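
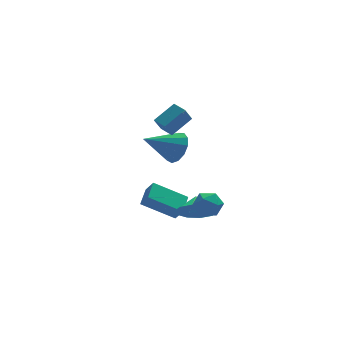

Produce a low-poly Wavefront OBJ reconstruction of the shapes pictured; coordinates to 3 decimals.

v 0.426 -1.834 -3.349
v 0.799 -1.292 -4.193
v 0.634 -1.046 -2.751
v 0.153 -1.164 -4.137
v -0.389 -1.291 -3.78
v -0.62 -1.626 -3.258
v -0.451 -2.04 -2.771
v 0.053 -2.375 -2.504
v 0.7 -2.504 -2.56
v 1.241 -2.376 -2.917
v 1.472 -2.041 -3.439
v 1.303 -1.627 -3.926
v -0.156 -0.049 -4.807
v -1.839 0.456 -3.791
v 0.391 0.979 -4.412
v -1.292 1.485 -3.396
v 0.132 -0.465 -4.124
v -1.551 0.041 -3.108
v 0.679 0.564 -3.729
v -1.004 1.069 -2.713
v 0.182 -3.298 -1.178
v 0.878 -3.138 -1.582
v 0.062 -4.442 -1.838
v 0.758 -4.282 -2.242
v 0.779 -4.454 -1.441
v 0.854 -3.746 -1.032
v 0.086 -3.834 -2.388
v 0.161 -3.126 -1.979
v 0.819 -3.469 -2.33
v 1.247 -3.852 -1.744
v -0.307 -3.728 -1.676
v 0.121 -4.111 -1.09
v -0.764 -0.354 2.043
v 0.375 0.068 2.835
v -1.127 0.394 2.167
v 0.012 0.816 2.958
v -0.312 0.004 1.202
v 0.827 0.426 1.993
v -0.675 0.752 1.325
v 0.464 1.174 2.117
v 0.687 2.853 -1.339
v 1.149 3.09 -0.45
v -1.127 2.647 -0.341
v 0.967 3.591 -0.678
v 0.695 3.859 -1.116
v 0.421 3.806 -1.624
v 0.231 3.452 -2.043
v 0.186 2.907 -2.238
v 0.3 2.345 -2.147
v 0.536 1.944 -1.8
v 0.82 1.832 -1.307
v 1.062 2.044 -0.824
v 1.185 2.513 -0.504
f 2 1 4
f 2 4 3
f 4 1 5
f 4 5 3
f 5 1 6
f 5 6 3
f 6 1 7
f 6 7 3
f 7 1 8
f 7 8 3
f 8 1 9
f 8 9 3
f 9 1 10
f 9 10 3
f 10 1 11
f 10 11 3
f 11 1 12
f 11 12 3
f 12 1 2
f 12 2 3
f 14 16 13
f 17 14 13
f 13 16 15
f 15 17 13
f 14 20 16
f 18 14 17
f 18 20 14
f 16 20 15
f 19 17 15
f 15 20 19
f 19 18 17
f 20 18 19
f 21 32 26
f 21 26 22
f 21 22 28
f 21 28 31
f 21 31 32
f 22 26 30
f 26 32 25
f 32 31 23
f 31 28 27
f 28 22 29
f 24 30 25
f 24 25 23
f 24 23 27
f 24 27 29
f 24 29 30
f 25 30 26
f 23 25 32
f 27 23 31
f 29 27 28
f 30 29 22
f 34 36 33
f 37 34 33
f 33 36 35
f 35 37 33
f 34 40 36
f 38 34 37
f 38 40 34
f 36 40 35
f 39 37 35
f 35 40 39
f 39 38 37
f 40 38 39
f 42 41 44
f 42 44 43
f 44 41 45
f 44 45 43
f 45 41 46
f 45 46 43
f 46 41 47
f 46 47 43
f 47 41 48
f 47 48 43
f 48 41 49
f 48 49 43
f 49 41 50
f 49 50 43
f 50 41 51
f 50 51 43
f 51 41 52
f 51 52 43
f 52 41 53
f 52 53 43
f 53 41 42
f 53 42 43



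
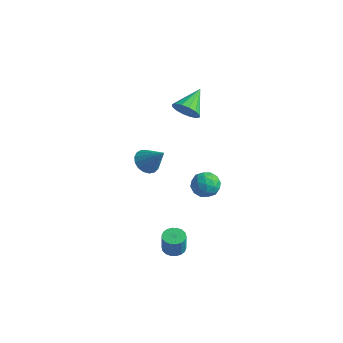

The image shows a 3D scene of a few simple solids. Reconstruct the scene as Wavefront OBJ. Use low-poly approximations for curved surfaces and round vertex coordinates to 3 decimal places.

v 3.489 -1.042 -4.155
v 4.099 -0.939 -4.199
v 4.2 -1.056 -3.069
v 3.591 -1.158 -3.025
v 3.997 -0.685 -4.163
v 4.098 -0.802 -3.034
v 3.794 -0.502 -4.126
v 3.895 -0.619 -2.997
v 3.53 -0.426 -4.095
v 3.631 -0.543 -2.965
v 3.259 -0.472 -4.075
v 3.36 -0.588 -2.946
v 3.033 -0.63 -4.071
v 3.134 -0.747 -2.942
v 2.898 -0.87 -4.084
v 2.999 -0.987 -2.955
v 2.88 -1.144 -4.111
v 2.981 -1.261 -2.981
v 2.982 -1.398 -4.146
v 3.083 -1.515 -3.017
v 3.185 -1.581 -4.183
v 3.286 -1.698 -3.054
v 3.449 -1.657 -4.215
v 3.55 -1.774 -3.085
v 3.72 -1.612 -4.234
v 3.821 -1.728 -3.105
v 3.946 -1.453 -4.238
v 4.047 -1.57 -3.109
v 4.081 -1.213 -4.225
v 4.182 -1.33 -3.096
v 2.103 3.806 -2.269
v 2.794 3.802 -2.747
v 1.666 2.678 -2.893
v 2.357 2.674 -3.371
v 2.414 2.511 -2.548
v 2.685 3.208 -2.162
v 1.775 3.272 -3.478
v 2.046 3.969 -3.092
v 2.592 3.473 -3.494
v 2.987 3.002 -2.92
v 1.473 3.478 -2.72
v 1.868 3.007 -2.146
v 2.487 3.903 -2.453
v 1.973 2.577 -3.187
v 2.007 2.481 -2.703
v 2.413 2.479 -2.984
v 2.422 3.554 -2.11
v 2.829 3.552 -2.391
v 2.606 2.792 -2.274
v 1.631 2.928 -3.249
v 2.038 2.926 -3.53
v 2.047 4.001 -2.656
v 2.453 3.999 -2.937
v 1.854 3.688 -3.366
v 2.775 3.707 -3.174
v 2.518 3.044 -3.54
v 2.176 3.396 -3.603
v 2.335 3.805 -3.376
v 3.007 3.431 -2.836
v 2.75 2.767 -3.203
v 2.783 2.671 -2.719
v 2.942 3.081 -2.492
v 2.888 3.237 -3.275
v 1.71 3.713 -2.437
v 1.453 3.049 -2.804
v 1.518 3.399 -3.148
v 1.677 3.809 -2.921
v 1.942 3.436 -2.1
v 1.685 2.773 -2.466
v 2.125 2.675 -2.264
v 2.284 3.084 -2.037
v 1.572 3.243 -2.365
v 1.641 2.302 3.538
v 2.028 2.66 2.936
v 1.459 3.718 4.262
v 1.629 2.666 2.825
v 1.233 2.574 2.906
v 0.947 2.409 3.155
v 0.846 2.216 3.508
v 0.959 2.046 3.868
v 1.255 1.945 4.14
v 1.654 1.939 4.251
v 2.049 2.031 4.17
v 2.336 2.196 3.921
v 2.436 2.389 3.568
v 2.323 2.559 3.208
v 0.256 0.848 -0.29
v 0.61 1.424 -0.659
v 1.284 0.972 0.89
v 0.355 1.594 -0.454
v 0.077 1.593 -0.212
v -0.16 1.421 0.012
v -0.302 1.118 0.167
v -0.315 0.753 0.217
v -0.198 0.41 0.151
v 0.023 0.167 -0.016
v 0.298 0.081 -0.246
v 0.563 0.17 -0.486
v 0.757 0.414 -0.681
v 0.837 0.758 -0.787
v 0.784 1.123 -0.779
f 2 1 5
f 2 5 3
f 3 5 6
f 3 6 4
f 5 1 7
f 5 7 6
f 6 7 8
f 6 8 4
f 7 1 9
f 7 9 8
f 8 9 10
f 8 10 4
f 9 1 11
f 9 11 10
f 10 11 12
f 10 12 4
f 11 1 13
f 11 13 12
f 12 13 14
f 12 14 4
f 13 1 15
f 13 15 14
f 14 15 16
f 14 16 4
f 15 1 17
f 15 17 16
f 16 17 18
f 16 18 4
f 17 1 19
f 17 19 18
f 18 19 20
f 18 20 4
f 19 1 21
f 19 21 20
f 20 21 22
f 20 22 4
f 21 1 23
f 21 23 22
f 22 23 24
f 22 24 4
f 23 1 25
f 23 25 24
f 24 25 26
f 24 26 4
f 25 1 27
f 25 27 26
f 26 27 28
f 26 28 4
f 27 1 29
f 27 29 28
f 28 29 30
f 28 30 4
f 29 1 2
f 29 2 30
f 30 2 3
f 30 3 4
f 31 68 47
f 68 42 71
f 47 71 36
f 68 71 47
f 31 47 43
f 47 36 48
f 43 48 32
f 47 48 43
f 31 43 52
f 43 32 53
f 52 53 38
f 43 53 52
f 31 52 64
f 52 38 67
f 64 67 41
f 52 67 64
f 31 64 68
f 64 41 72
f 68 72 42
f 64 72 68
f 32 48 59
f 48 36 62
f 59 62 40
f 48 62 59
f 36 71 49
f 71 42 70
f 49 70 35
f 71 70 49
f 42 72 69
f 72 41 65
f 69 65 33
f 72 65 69
f 41 67 66
f 67 38 54
f 66 54 37
f 67 54 66
f 38 53 58
f 53 32 55
f 58 55 39
f 53 55 58
f 34 60 46
f 60 40 61
f 46 61 35
f 60 61 46
f 34 46 44
f 46 35 45
f 44 45 33
f 46 45 44
f 34 44 51
f 44 33 50
f 51 50 37
f 44 50 51
f 34 51 56
f 51 37 57
f 56 57 39
f 51 57 56
f 34 56 60
f 56 39 63
f 60 63 40
f 56 63 60
f 35 61 49
f 61 40 62
f 49 62 36
f 61 62 49
f 33 45 69
f 45 35 70
f 69 70 42
f 45 70 69
f 37 50 66
f 50 33 65
f 66 65 41
f 50 65 66
f 39 57 58
f 57 37 54
f 58 54 38
f 57 54 58
f 40 63 59
f 63 39 55
f 59 55 32
f 63 55 59
f 74 73 76
f 74 76 75
f 76 73 77
f 76 77 75
f 77 73 78
f 77 78 75
f 78 73 79
f 78 79 75
f 79 73 80
f 79 80 75
f 80 73 81
f 80 81 75
f 81 73 82
f 81 82 75
f 82 73 83
f 82 83 75
f 83 73 84
f 83 84 75
f 84 73 85
f 84 85 75
f 85 73 86
f 85 86 75
f 86 73 74
f 86 74 75
f 88 87 90
f 88 90 89
f 90 87 91
f 90 91 89
f 91 87 92
f 91 92 89
f 92 87 93
f 92 93 89
f 93 87 94
f 93 94 89
f 94 87 95
f 94 95 89
f 95 87 96
f 95 96 89
f 96 87 97
f 96 97 89
f 97 87 98
f 97 98 89
f 98 87 99
f 98 99 89
f 99 87 100
f 99 100 89
f 100 87 101
f 100 101 89
f 101 87 88
f 101 88 89



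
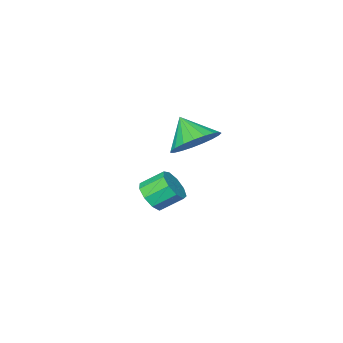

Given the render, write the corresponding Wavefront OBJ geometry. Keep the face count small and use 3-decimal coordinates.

v -0.489 4.199 1.927
v 0.307 4.575 2.282
v -0.471 3.341 2.793
v 0.028 4.771 2.481
v -0.34 4.868 2.585
v -0.735 4.849 2.575
v -1.087 4.717 2.453
v -1.336 4.497 2.239
v -1.438 4.224 1.972
v -1.376 3.948 1.697
v -1.161 3.715 1.462
v -0.83 3.565 1.306
v -0.44 3.525 1.259
v -0.059 3.602 1.326
v 0.249 3.782 1.498
v 0.428 4.034 1.743
v 0.449 4.315 2.021
v -0.972 0.981 -2.387
v -0.433 1.338 -2.095
v -1.108 1.856 -1.48
v -1.648 1.499 -1.773
v -0.6 1.578 -2.482
v -1.276 2.096 -1.867
v -0.942 1.54 -2.825
v -1.618 2.057 -2.21
v -1.298 1.239 -2.963
v -1.973 1.757 -2.348
v -1.501 0.818 -2.832
v -2.177 1.336 -2.217
v -1.457 0.473 -2.493
v -2.133 0.991 -1.878
v -1.186 0.366 -2.104
v -1.862 0.884 -1.49
v -0.815 0.546 -1.848
v -1.491 1.064 -1.234
v -0.517 0.93 -1.844
v -1.193 1.448 -1.23
f 2 1 4
f 2 4 3
f 4 1 5
f 4 5 3
f 5 1 6
f 5 6 3
f 6 1 7
f 6 7 3
f 7 1 8
f 7 8 3
f 8 1 9
f 8 9 3
f 9 1 10
f 9 10 3
f 10 1 11
f 10 11 3
f 11 1 12
f 11 12 3
f 12 1 13
f 12 13 3
f 13 1 14
f 13 14 3
f 14 1 15
f 14 15 3
f 15 1 16
f 15 16 3
f 16 1 17
f 16 17 3
f 17 1 2
f 17 2 3
f 19 18 22
f 19 22 20
f 20 22 23
f 20 23 21
f 22 18 24
f 22 24 23
f 23 24 25
f 23 25 21
f 24 18 26
f 24 26 25
f 25 26 27
f 25 27 21
f 26 18 28
f 26 28 27
f 27 28 29
f 27 29 21
f 28 18 30
f 28 30 29
f 29 30 31
f 29 31 21
f 30 18 32
f 30 32 31
f 31 32 33
f 31 33 21
f 32 18 34
f 32 34 33
f 33 34 35
f 33 35 21
f 34 18 36
f 34 36 35
f 35 36 37
f 35 37 21
f 36 18 19
f 36 19 37
f 37 19 20
f 37 20 21



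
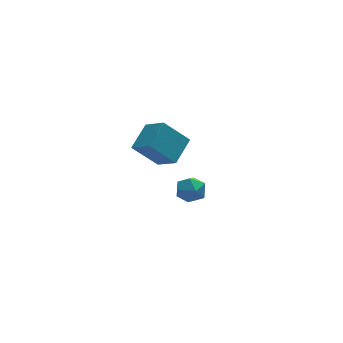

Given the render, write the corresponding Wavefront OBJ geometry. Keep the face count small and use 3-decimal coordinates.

v 2.51 3.63 -1.878
v 3.101 2.52 -1.042
v 3.513 4.692 -1.176
v 4.104 3.581 -0.341
v 3.736 3.319 -3.159
v 4.327 2.208 -2.324
v 4.739 4.38 -2.458
v 5.33 3.27 -1.622
v 3.204 -1.97 -0.187
v 3.987 -1.889 -0.144
v 3.353 -3.111 -0.736
v 4.136 -3.03 -0.693
v 3.713 -3.13 -0.035
v 3.621 -2.424 0.305
v 3.719 -2.576 -1.185
v 3.627 -1.87 -0.845
v 4.306 -2.263 -0.76
v 4.302 -2.606 -0.05
v 3.038 -2.394 -0.83
v 3.034 -2.737 -0.12
f 2 4 1
f 5 2 1
f 1 4 3
f 3 5 1
f 2 8 4
f 6 2 5
f 6 8 2
f 4 8 3
f 7 5 3
f 3 8 7
f 7 6 5
f 8 6 7
f 9 20 14
f 9 14 10
f 9 10 16
f 9 16 19
f 9 19 20
f 10 14 18
f 14 20 13
f 20 19 11
f 19 16 15
f 16 10 17
f 12 18 13
f 12 13 11
f 12 11 15
f 12 15 17
f 12 17 18
f 13 18 14
f 11 13 20
f 15 11 19
f 17 15 16
f 18 17 10



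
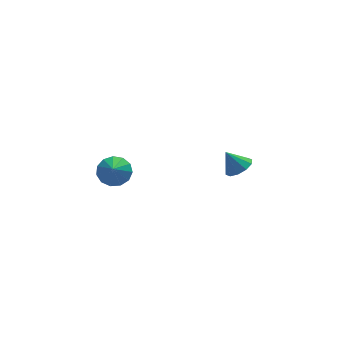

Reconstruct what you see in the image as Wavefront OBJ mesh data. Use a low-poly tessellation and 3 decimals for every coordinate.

v 3.614 1.529 1.287
v 4.345 1.597 1.694
v 2.986 1.891 2.353
v 4.24 2.056 1.477
v 3.896 2.314 1.186
v 3.444 2.272 0.934
v 3.057 1.947 0.817
v 2.883 1.462 0.879
v 2.988 1.002 1.096
v 3.333 0.744 1.387
v 3.784 0.786 1.639
v 4.171 1.111 1.756
v -3.341 0.221 3.505
v -2.733 -0.374 3.154
v -3.579 -0.501 4.315
v -2.472 -0.081 3.492
v -2.486 0.308 3.835
v -2.772 0.669 4.073
v -3.238 0.888 4.131
v -3.737 0.895 3.99
v -4.11 0.688 3.695
v -4.239 0.333 3.341
v -4.083 -0.058 3.038
v -3.691 -0.36 2.884
v -3.188 -0.478 2.927
f 2 1 4
f 2 4 3
f 4 1 5
f 4 5 3
f 5 1 6
f 5 6 3
f 6 1 7
f 6 7 3
f 7 1 8
f 7 8 3
f 8 1 9
f 8 9 3
f 9 1 10
f 9 10 3
f 10 1 11
f 10 11 3
f 11 1 12
f 11 12 3
f 12 1 2
f 12 2 3
f 14 13 16
f 14 16 15
f 16 13 17
f 16 17 15
f 17 13 18
f 17 18 15
f 18 13 19
f 18 19 15
f 19 13 20
f 19 20 15
f 20 13 21
f 20 21 15
f 21 13 22
f 21 22 15
f 22 13 23
f 22 23 15
f 23 13 24
f 23 24 15
f 24 13 25
f 24 25 15
f 25 13 14
f 25 14 15



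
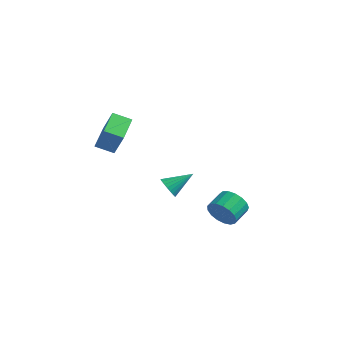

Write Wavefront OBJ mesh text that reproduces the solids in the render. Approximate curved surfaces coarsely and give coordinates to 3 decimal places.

v 2.44 1.403 -3.891
v 2.957 1.597 -4.808
v 3.096 2.932 -4.446
v 2.58 2.737 -3.529
v 2.465 1.68 -4.924
v 2.604 3.015 -4.562
v 1.967 1.699 -4.804
v 2.107 3.034 -4.442
v 1.578 1.651 -4.474
v 1.718 2.986 -4.113
v 1.387 1.545 -4.011
v 1.526 2.88 -3.65
v 1.436 1.407 -3.521
v 1.576 2.742 -3.159
v 1.716 1.268 -3.115
v 1.856 2.603 -2.753
v 2.162 1.16 -2.887
v 2.301 2.495 -2.525
v 2.671 1.107 -2.889
v 2.811 2.442 -2.527
v 3.128 1.122 -3.12
v 3.267 2.457 -2.759
v 3.427 1.201 -3.528
v 3.566 2.536 -3.167
v 3.5 1.327 -4.02
v 3.639 2.662 -3.658
v 3.33 1.469 -4.481
v 3.47 2.804 -4.12
v -3.697 -3.151 2.896
v -2.884 -3.379 4.643
v -4.164 -1.417 3.339
v -3.35 -1.644 5.086
v -2.59 -2.736 2.434
v -1.776 -2.963 4.181
v -3.056 -1.001 2.877
v -2.243 -1.229 4.624
v -2.36 3.137 -4.331
v -1.862 2.54 -4.069
v -1.28 4.443 -3.409
v -1.723 2.62 -4.346
v -1.682 2.779 -4.62
v -1.743 2.992 -4.851
v -1.898 3.228 -5.002
v -2.124 3.449 -5.051
v -2.386 3.623 -4.99
v -2.644 3.722 -4.829
v -2.859 3.733 -4.592
v -2.997 3.653 -4.316
v -3.039 3.494 -4.041
v -2.978 3.281 -3.811
v -2.822 3.045 -3.659
v -2.597 2.824 -3.61
v -2.335 2.65 -3.671
v -2.077 2.551 -3.832
f 2 1 5
f 2 5 3
f 3 5 6
f 3 6 4
f 5 1 7
f 5 7 6
f 6 7 8
f 6 8 4
f 7 1 9
f 7 9 8
f 8 9 10
f 8 10 4
f 9 1 11
f 9 11 10
f 10 11 12
f 10 12 4
f 11 1 13
f 11 13 12
f 12 13 14
f 12 14 4
f 13 1 15
f 13 15 14
f 14 15 16
f 14 16 4
f 15 1 17
f 15 17 16
f 16 17 18
f 16 18 4
f 17 1 19
f 17 19 18
f 18 19 20
f 18 20 4
f 19 1 21
f 19 21 20
f 20 21 22
f 20 22 4
f 21 1 23
f 21 23 22
f 22 23 24
f 22 24 4
f 23 1 25
f 23 25 24
f 24 25 26
f 24 26 4
f 25 1 27
f 25 27 26
f 26 27 28
f 26 28 4
f 27 1 2
f 27 2 28
f 28 2 3
f 28 3 4
f 30 32 29
f 33 30 29
f 29 32 31
f 31 33 29
f 30 36 32
f 34 30 33
f 34 36 30
f 32 36 31
f 35 33 31
f 31 36 35
f 35 34 33
f 36 34 35
f 38 37 40
f 38 40 39
f 40 37 41
f 40 41 39
f 41 37 42
f 41 42 39
f 42 37 43
f 42 43 39
f 43 37 44
f 43 44 39
f 44 37 45
f 44 45 39
f 45 37 46
f 45 46 39
f 46 37 47
f 46 47 39
f 47 37 48
f 47 48 39
f 48 37 49
f 48 49 39
f 49 37 50
f 49 50 39
f 50 37 51
f 50 51 39
f 51 37 52
f 51 52 39
f 52 37 53
f 52 53 39
f 53 37 54
f 53 54 39
f 54 37 38
f 54 38 39



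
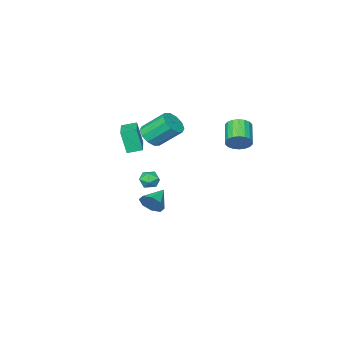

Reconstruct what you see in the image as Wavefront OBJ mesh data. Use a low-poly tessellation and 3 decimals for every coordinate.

v -0.185 -1.309 -3.463
v 0.218 -1.58 -2.828
v -1.375 -1.751 -2.897
v 0.035 -1 -2.759
v -0.277 -0.6 -3.102
v -0.535 -0.616 -3.657
v -0.588 -1.037 -4.099
v -0.405 -1.618 -4.167
v -0.093 -2.017 -3.824
v 0.165 -2.001 -3.269
v 2.519 2.88 1.026
v 3.122 2.838 0.847
v 2.358 1.922 0.713
v 2.961 1.88 0.534
v 2.816 1.911 1.147
v 2.915 2.503 1.34
v 2.565 2.257 0.22
v 2.664 2.849 0.413
v 3.151 2.452 0.349
v 3.306 2.238 0.922
v 2.174 2.522 0.638
v 2.329 2.308 1.211
v 0.959 -1.951 1.208
v 1.075 -2.346 2.588
v 0.255 -1.462 1.407
v 0.372 -1.856 2.787
v 2.208 -0.304 1.573
v 2.325 -0.698 2.953
v 1.505 0.186 1.772
v 1.621 -0.209 3.152
v -2.14 3.747 2.571
v -1.675 3.786 3.145
v -2.456 2.813 3.844
v -2.92 2.773 3.269
v -1.899 4.017 3.216
v -2.68 3.044 3.915
v -2.171 4.194 3.159
v -2.952 3.221 3.858
v -2.436 4.283 2.986
v -3.217 3.309 3.684
v -2.643 4.265 2.73
v -3.424 3.292 3.429
v -2.75 4.145 2.443
v -3.531 3.171 3.141
v -2.736 3.946 2.181
v -3.517 2.972 2.879
v -2.604 3.707 1.996
v -3.385 2.734 2.695
v -2.38 3.476 1.925
v -3.161 2.503 2.624
v -2.108 3.299 1.982
v -2.889 2.326 2.681
v -1.843 3.211 2.156
v -2.624 2.237 2.854
v -1.636 3.228 2.411
v -2.417 2.255 3.11
v -1.529 3.349 2.699
v -2.31 2.375 3.397
v -1.543 3.548 2.961
v -2.324 2.574 3.659
v 1.529 0.877 3.073
v 2.119 1.397 2.999
v 1.361 2.422 4.153
v 0.771 1.903 4.227
v 1.775 1.512 2.671
v 1.018 2.537 3.826
v 1.338 1.384 2.497
v 0.58 2.409 3.652
v 0.973 1.062 2.543
v 0.215 2.088 3.698
v 0.82 0.67 2.791
v 0.062 1.696 3.946
v 0.939 0.358 3.147
v 0.181 1.383 4.301
v 1.282 0.243 3.474
v 0.525 1.268 4.629
v 1.72 0.371 3.648
v 0.962 1.396 4.803
v 2.085 0.692 3.602
v 1.327 1.718 4.757
v 2.238 1.084 3.354
v 1.48 2.11 4.509
f 2 1 4
f 2 4 3
f 4 1 5
f 4 5 3
f 5 1 6
f 5 6 3
f 6 1 7
f 6 7 3
f 7 1 8
f 7 8 3
f 8 1 9
f 8 9 3
f 9 1 10
f 9 10 3
f 10 1 2
f 10 2 3
f 11 22 16
f 11 16 12
f 11 12 18
f 11 18 21
f 11 21 22
f 12 16 20
f 16 22 15
f 22 21 13
f 21 18 17
f 18 12 19
f 14 20 15
f 14 15 13
f 14 13 17
f 14 17 19
f 14 19 20
f 15 20 16
f 13 15 22
f 17 13 21
f 19 17 18
f 20 19 12
f 24 26 23
f 27 24 23
f 23 26 25
f 25 27 23
f 24 30 26
f 28 24 27
f 28 30 24
f 26 30 25
f 29 27 25
f 25 30 29
f 29 28 27
f 30 28 29
f 32 31 35
f 32 35 33
f 33 35 36
f 33 36 34
f 35 31 37
f 35 37 36
f 36 37 38
f 36 38 34
f 37 31 39
f 37 39 38
f 38 39 40
f 38 40 34
f 39 31 41
f 39 41 40
f 40 41 42
f 40 42 34
f 41 31 43
f 41 43 42
f 42 43 44
f 42 44 34
f 43 31 45
f 43 45 44
f 44 45 46
f 44 46 34
f 45 31 47
f 45 47 46
f 46 47 48
f 46 48 34
f 47 31 49
f 47 49 48
f 48 49 50
f 48 50 34
f 49 31 51
f 49 51 50
f 50 51 52
f 50 52 34
f 51 31 53
f 51 53 52
f 52 53 54
f 52 54 34
f 53 31 55
f 53 55 54
f 54 55 56
f 54 56 34
f 55 31 57
f 55 57 56
f 56 57 58
f 56 58 34
f 57 31 59
f 57 59 58
f 58 59 60
f 58 60 34
f 59 31 32
f 59 32 60
f 60 32 33
f 60 33 34
f 62 61 65
f 62 65 63
f 63 65 66
f 63 66 64
f 65 61 67
f 65 67 66
f 66 67 68
f 66 68 64
f 67 61 69
f 67 69 68
f 68 69 70
f 68 70 64
f 69 61 71
f 69 71 70
f 70 71 72
f 70 72 64
f 71 61 73
f 71 73 72
f 72 73 74
f 72 74 64
f 73 61 75
f 73 75 74
f 74 75 76
f 74 76 64
f 75 61 77
f 75 77 76
f 76 77 78
f 76 78 64
f 77 61 79
f 77 79 78
f 78 79 80
f 78 80 64
f 79 61 81
f 79 81 80
f 80 81 82
f 80 82 64
f 81 61 62
f 81 62 82
f 82 62 63
f 82 63 64



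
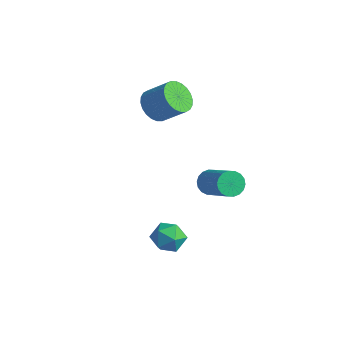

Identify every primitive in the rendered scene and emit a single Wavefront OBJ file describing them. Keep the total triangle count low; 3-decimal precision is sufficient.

v -0.144 -1.35 -2.414
v 0.222 -0.941 -2.044
v 0.518 -2.159 -2.176
v 0.884 -1.75 -1.806
v 0.275 -1.919 -1.609
v -0.134 -1.42 -1.756
v 0.874 -1.68 -2.464
v 0.465 -1.181 -2.611
v 0.851 -1.145 -2.075
v 0.481 -1.293 -1.546
v 0.259 -1.807 -2.674
v -0.111 -1.955 -2.145
v -3.242 1.278 1.007
v -2.815 1.417 0.483
v -2.011 1.76 1.23
v -2.438 1.622 1.753
v -2.942 1.653 0.511
v -2.138 1.996 1.258
v -3.114 1.832 0.615
v -2.31 2.175 1.361
v -3.306 1.926 0.778
v -2.502 2.27 1.525
v -3.489 1.922 0.976
v -2.684 2.265 1.723
v -3.633 1.82 1.179
v -2.829 2.163 1.926
v -3.718 1.635 1.355
v -2.914 1.979 2.102
v -3.731 1.397 1.479
v -2.927 1.74 2.226
v -3.669 1.14 1.53
v -2.865 1.483 2.277
v -3.542 0.904 1.502
v -2.738 1.247 2.249
v -3.37 0.725 1.399
v -2.566 1.068 2.145
v -3.178 0.63 1.235
v -2.374 0.974 1.982
v -2.996 0.635 1.037
v -2.191 0.978 1.784
v -2.851 0.737 0.834
v -2.047 1.08 1.581
v -2.766 0.921 0.658
v -1.962 1.265 1.405
v -2.753 1.16 0.534
v -1.949 1.503 1.281
v 0.315 0.45 -0.478
v 0.617 0.532 -0.88
v 1.868 0.211 -0.004
v 1.565 0.13 0.398
v 0.603 0.737 -0.785
v 1.854 0.417 0.091
v 0.532 0.886 -0.629
v 1.783 0.565 0.247
v 0.418 0.948 -0.443
v 1.669 0.628 0.433
v 0.283 0.912 -0.264
v 1.534 0.592 0.612
v 0.155 0.784 -0.127
v 1.405 0.464 0.748
v 0.058 0.591 -0.06
v 1.309 0.27 0.816
v 0.012 0.369 -0.076
v 1.263 0.048 0.8
v 0.026 0.163 -0.171
v 1.277 -0.157 0.705
v 0.097 0.015 -0.327
v 1.348 -0.306 0.549
v 0.211 -0.048 -0.513
v 1.462 -0.368 0.363
v 0.346 -0.012 -0.692
v 1.597 -0.332 0.184
v 0.475 0.116 -0.828
v 1.725 -0.204 0.047
v 0.571 0.31 -0.896
v 1.822 -0.011 -0.02
f 1 12 6
f 1 6 2
f 1 2 8
f 1 8 11
f 1 11 12
f 2 6 10
f 6 12 5
f 12 11 3
f 11 8 7
f 8 2 9
f 4 10 5
f 4 5 3
f 4 3 7
f 4 7 9
f 4 9 10
f 5 10 6
f 3 5 12
f 7 3 11
f 9 7 8
f 10 9 2
f 14 13 17
f 14 17 15
f 15 17 18
f 15 18 16
f 17 13 19
f 17 19 18
f 18 19 20
f 18 20 16
f 19 13 21
f 19 21 20
f 20 21 22
f 20 22 16
f 21 13 23
f 21 23 22
f 22 23 24
f 22 24 16
f 23 13 25
f 23 25 24
f 24 25 26
f 24 26 16
f 25 13 27
f 25 27 26
f 26 27 28
f 26 28 16
f 27 13 29
f 27 29 28
f 28 29 30
f 28 30 16
f 29 13 31
f 29 31 30
f 30 31 32
f 30 32 16
f 31 13 33
f 31 33 32
f 32 33 34
f 32 34 16
f 33 13 35
f 33 35 34
f 34 35 36
f 34 36 16
f 35 13 37
f 35 37 36
f 36 37 38
f 36 38 16
f 37 13 39
f 37 39 38
f 38 39 40
f 38 40 16
f 39 13 41
f 39 41 40
f 40 41 42
f 40 42 16
f 41 13 43
f 41 43 42
f 42 43 44
f 42 44 16
f 43 13 45
f 43 45 44
f 44 45 46
f 44 46 16
f 45 13 14
f 45 14 46
f 46 14 15
f 46 15 16
f 48 47 51
f 48 51 49
f 49 51 52
f 49 52 50
f 51 47 53
f 51 53 52
f 52 53 54
f 52 54 50
f 53 47 55
f 53 55 54
f 54 55 56
f 54 56 50
f 55 47 57
f 55 57 56
f 56 57 58
f 56 58 50
f 57 47 59
f 57 59 58
f 58 59 60
f 58 60 50
f 59 47 61
f 59 61 60
f 60 61 62
f 60 62 50
f 61 47 63
f 61 63 62
f 62 63 64
f 62 64 50
f 63 47 65
f 63 65 64
f 64 65 66
f 64 66 50
f 65 47 67
f 65 67 66
f 66 67 68
f 66 68 50
f 67 47 69
f 67 69 68
f 68 69 70
f 68 70 50
f 69 47 71
f 69 71 70
f 70 71 72
f 70 72 50
f 71 47 73
f 71 73 72
f 72 73 74
f 72 74 50
f 73 47 75
f 73 75 74
f 74 75 76
f 74 76 50
f 75 47 48
f 75 48 76
f 76 48 49
f 76 49 50



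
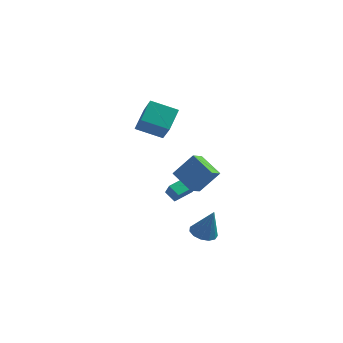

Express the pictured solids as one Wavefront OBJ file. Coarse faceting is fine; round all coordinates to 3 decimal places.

v 1.772 -3.371 -2.993
v 2.466 -3.718 -3.228
v 2.348 -3.389 -1.267
v 2.535 -3.267 -3.246
v 2.362 -2.849 -3.184
v 2.002 -2.597 -3.062
v 1.569 -2.591 -2.917
v 1.2 -2.832 -2.797
v 1.014 -3.244 -2.739
v 1.068 -3.697 -2.762
v 1.346 -4.046 -2.858
v 1.759 -4.181 -2.997
v 2.176 -4.059 -3.135
v 0.178 -3.887 1.89
v 1.207 -3.488 3.156
v 0.513 -3.09 1.366
v 1.542 -2.691 2.633
v 1.318 -4.789 1.247
v 2.347 -4.39 2.514
v 1.653 -3.992 0.724
v 2.682 -3.593 1.99
v -0.368 -0.222 -2.854
v -0.973 0.186 -2.436
v 0.475 0.827 -2.656
v -0.129 1.234 -2.239
v -0.071 -0.614 -2.041
v -0.675 -0.207 -1.624
v 0.773 0.434 -1.844
v 0.168 0.842 -1.426
v -2.698 2.071 2.17
v -2.399 3.376 3.029
v -3.274 3.145 0.739
v -2.975 4.45 1.597
v -1.065 2.11 1.543
v -0.766 3.415 2.401
v -1.641 3.184 0.111
v -1.342 4.489 0.97
f 2 1 4
f 2 4 3
f 4 1 5
f 4 5 3
f 5 1 6
f 5 6 3
f 6 1 7
f 6 7 3
f 7 1 8
f 7 8 3
f 8 1 9
f 8 9 3
f 9 1 10
f 9 10 3
f 10 1 11
f 10 11 3
f 11 1 12
f 11 12 3
f 12 1 13
f 12 13 3
f 13 1 2
f 13 2 3
f 15 17 14
f 18 15 14
f 14 17 16
f 16 18 14
f 15 21 17
f 19 15 18
f 19 21 15
f 17 21 16
f 20 18 16
f 16 21 20
f 20 19 18
f 21 19 20
f 23 25 22
f 26 23 22
f 22 25 24
f 24 26 22
f 23 29 25
f 27 23 26
f 27 29 23
f 25 29 24
f 28 26 24
f 24 29 28
f 28 27 26
f 29 27 28
f 31 33 30
f 34 31 30
f 30 33 32
f 32 34 30
f 31 37 33
f 35 31 34
f 35 37 31
f 33 37 32
f 36 34 32
f 32 37 36
f 36 35 34
f 37 35 36



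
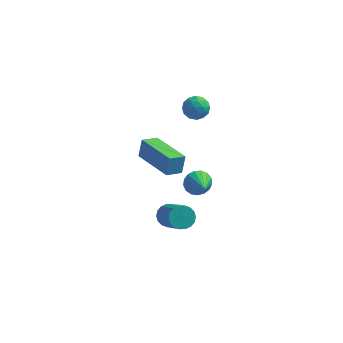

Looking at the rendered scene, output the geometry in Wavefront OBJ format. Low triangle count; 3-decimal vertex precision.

v 0.653 -0.522 -1.474
v 0.748 -0.219 -0.621
v 1.22 -0.013 -1.718
v 1.315 0.29 -0.865
v 2.125 -1.99 -1.115
v 2.22 -1.687 -0.262
v 2.692 -1.481 -1.359
v 2.787 -1.178 -0.506
v 3.654 -3.262 -0.104
v 3.982 -2.885 0.246
v 4.106 -4.218 0.504
v 3.729 -2.912 0.39
v 3.46 -3.02 0.421
v 3.235 -3.183 0.331
v 3.106 -3.364 0.142
v 3.102 -3.522 -0.103
v 3.226 -3.62 -0.349
v 3.447 -3.636 -0.539
v 3.716 -3.567 -0.629
v 3.971 -3.427 -0.599
v 4.153 -3.25 -0.456
v 4.221 -3.075 -0.232
v 4.159 -2.944 0.021
v 2.905 2.07 0.212
v 3.278 1.747 0.622
v 2.302 1.233 0.098
v 2.675 0.91 0.508
v 2.308 1.391 0.72
v 2.68 1.908 0.79
v 2.9 1.072 -0.07
v 3.272 1.589 0
v 3.274 1.129 0.447
v 2.908 1.327 0.936
v 2.672 1.653 -0.216
v 2.306 1.851 0.273
v 3.144 1.982 0.427
v 2.436 0.998 0.293
v 2.22 1.281 0.418
v 2.439 1.091 0.659
v 2.793 2.077 0.526
v 3.012 1.887 0.767
v 2.442 1.678 0.825
v 2.568 1.093 -0.047
v 2.787 0.903 0.194
v 3.141 1.889 0.061
v 3.36 1.699 0.302
v 3.138 1.302 -0.105
v 3.361 1.429 0.565
v 3.007 0.937 0.498
v 3.139 1.032 0.158
v 3.358 1.336 0.2
v 3.146 1.545 0.852
v 2.792 1.053 0.785
v 2.576 1.336 0.91
v 2.795 1.64 0.951
v 3.144 1.182 0.75
v 2.788 1.927 -0.065
v 2.434 1.435 -0.132
v 2.785 1.34 -0.231
v 3.004 1.644 -0.19
v 2.573 2.043 0.222
v 2.219 1.551 0.155
v 2.222 1.644 0.52
v 2.441 1.948 0.562
v 2.436 1.798 -0.03
v 2.482 -3.254 -2.593
v 2.685 -3.579 -3.014
v 3.44 -4.852 -1.669
v 3.238 -4.526 -1.247
v 2.876 -3.419 -2.97
v 3.631 -4.692 -1.625
v 2.99 -3.226 -2.851
v 3.745 -4.499 -1.506
v 3.003 -3.038 -2.681
v 3.758 -4.311 -1.336
v 2.913 -2.893 -2.493
v 3.668 -4.166 -1.148
v 2.737 -2.82 -2.325
v 3.493 -4.092 -0.98
v 2.512 -2.832 -2.21
v 3.267 -4.105 -0.865
v 2.28 -2.928 -2.171
v 3.035 -4.201 -0.826
v 2.089 -3.088 -2.215
v 2.844 -4.361 -0.87
v 1.975 -3.281 -2.334
v 2.73 -4.554 -0.989
v 1.962 -3.469 -2.504
v 2.717 -4.742 -1.159
v 2.052 -3.614 -2.692
v 2.807 -4.887 -1.347
v 2.227 -3.688 -2.86
v 2.983 -4.96 -1.515
v 2.453 -3.675 -2.975
v 3.208 -4.948 -1.63
f 2 4 1
f 5 2 1
f 1 4 3
f 3 5 1
f 2 8 4
f 6 2 5
f 6 8 2
f 4 8 3
f 7 5 3
f 3 8 7
f 7 6 5
f 8 6 7
f 10 9 12
f 10 12 11
f 12 9 13
f 12 13 11
f 13 9 14
f 13 14 11
f 14 9 15
f 14 15 11
f 15 9 16
f 15 16 11
f 16 9 17
f 16 17 11
f 17 9 18
f 17 18 11
f 18 9 19
f 18 19 11
f 19 9 20
f 19 20 11
f 20 9 21
f 20 21 11
f 21 9 22
f 21 22 11
f 22 9 23
f 22 23 11
f 23 9 10
f 23 10 11
f 24 61 40
f 61 35 64
f 40 64 29
f 61 64 40
f 24 40 36
f 40 29 41
f 36 41 25
f 40 41 36
f 24 36 45
f 36 25 46
f 45 46 31
f 36 46 45
f 24 45 57
f 45 31 60
f 57 60 34
f 45 60 57
f 24 57 61
f 57 34 65
f 61 65 35
f 57 65 61
f 25 41 52
f 41 29 55
f 52 55 33
f 41 55 52
f 29 64 42
f 64 35 63
f 42 63 28
f 64 63 42
f 35 65 62
f 65 34 58
f 62 58 26
f 65 58 62
f 34 60 59
f 60 31 47
f 59 47 30
f 60 47 59
f 31 46 51
f 46 25 48
f 51 48 32
f 46 48 51
f 27 53 39
f 53 33 54
f 39 54 28
f 53 54 39
f 27 39 37
f 39 28 38
f 37 38 26
f 39 38 37
f 27 37 44
f 37 26 43
f 44 43 30
f 37 43 44
f 27 44 49
f 44 30 50
f 49 50 32
f 44 50 49
f 27 49 53
f 49 32 56
f 53 56 33
f 49 56 53
f 28 54 42
f 54 33 55
f 42 55 29
f 54 55 42
f 26 38 62
f 38 28 63
f 62 63 35
f 38 63 62
f 30 43 59
f 43 26 58
f 59 58 34
f 43 58 59
f 32 50 51
f 50 30 47
f 51 47 31
f 50 47 51
f 33 56 52
f 56 32 48
f 52 48 25
f 56 48 52
f 67 66 70
f 67 70 68
f 68 70 71
f 68 71 69
f 70 66 72
f 70 72 71
f 71 72 73
f 71 73 69
f 72 66 74
f 72 74 73
f 73 74 75
f 73 75 69
f 74 66 76
f 74 76 75
f 75 76 77
f 75 77 69
f 76 66 78
f 76 78 77
f 77 78 79
f 77 79 69
f 78 66 80
f 78 80 79
f 79 80 81
f 79 81 69
f 80 66 82
f 80 82 81
f 81 82 83
f 81 83 69
f 82 66 84
f 82 84 83
f 83 84 85
f 83 85 69
f 84 66 86
f 84 86 85
f 85 86 87
f 85 87 69
f 86 66 88
f 86 88 87
f 87 88 89
f 87 89 69
f 88 66 90
f 88 90 89
f 89 90 91
f 89 91 69
f 90 66 92
f 90 92 91
f 91 92 93
f 91 93 69
f 92 66 94
f 92 94 93
f 93 94 95
f 93 95 69
f 94 66 67
f 94 67 95
f 95 67 68
f 95 68 69



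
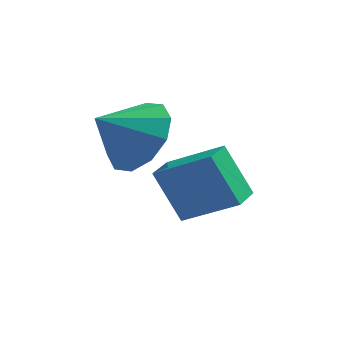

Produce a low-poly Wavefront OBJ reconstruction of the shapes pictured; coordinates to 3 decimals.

v -1.692 0.646 2.14
v -0.917 0.515 2.91
v -2.648 0.154 3.02
v -1.176 1.14 2.977
v -1.633 1.576 2.724
v -2.112 1.657 2.249
v -2.43 1.352 1.731
v -2.466 0.777 1.37
v -2.207 0.152 1.303
v -1.75 -0.284 1.556
v -1.272 -0.365 2.031
v -0.953 -0.059 2.549
v -1.439 1.145 0.532
v -0.018 0.86 1.421
v -1.183 1.975 0.39
v 0.238 1.69 1.279
v -0.698 0.69 -0.799
v 0.723 0.405 0.09
v -0.442 1.52 -0.941
v 0.979 1.235 -0.052
f 2 1 4
f 2 4 3
f 4 1 5
f 4 5 3
f 5 1 6
f 5 6 3
f 6 1 7
f 6 7 3
f 7 1 8
f 7 8 3
f 8 1 9
f 8 9 3
f 9 1 10
f 9 10 3
f 10 1 11
f 10 11 3
f 11 1 12
f 11 12 3
f 12 1 2
f 12 2 3
f 14 16 13
f 17 14 13
f 13 16 15
f 15 17 13
f 14 20 16
f 18 14 17
f 18 20 14
f 16 20 15
f 19 17 15
f 15 20 19
f 19 18 17
f 20 18 19



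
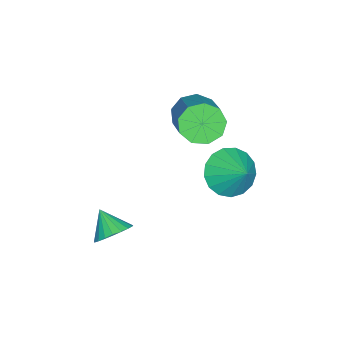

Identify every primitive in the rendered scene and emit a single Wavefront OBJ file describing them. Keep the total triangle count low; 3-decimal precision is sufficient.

v -0.276 -2.774 -3.611
v -0.001 -2.382 -3.061
v -0.724 -3.446 -2.909
v -0.27 -2.248 -3.105
v -0.54 -2.206 -3.237
v -0.765 -2.262 -3.434
v -0.905 -2.407 -3.661
v -0.936 -2.615 -3.88
v -0.853 -2.851 -4.052
v -0.671 -3.073 -4.148
v -0.42 -3.244 -4.151
v -0.144 -3.334 -4.061
v 0.109 -3.327 -3.894
v 0.295 -3.224 -3.677
v 0.383 -3.044 -3.449
v 0.356 -2.817 -3.249
v 0.22 -2.583 -3.112
v -4.218 -0.012 -2.956
v -3.523 -0.723 -2.78
v -3.582 0.812 -2.144
v -3.348 -0.482 -3.161
v -3.373 -0.134 -3.495
v -3.592 0.242 -3.706
v -3.954 0.56 -3.745
v -4.377 0.747 -3.603
v -4.763 0.76 -3.312
v -5.025 0.596 -2.94
v -5.102 0.293 -2.572
v -4.976 -0.08 -2.291
v -4.677 -0.438 -2.163
v -4.273 -0.698 -2.216
v -3.856 -0.801 -2.439
v -4.379 -1.382 -0.279
v -3.88 -1.998 -0.525
v -2.401 -1.213 0.513
v -2.901 -0.598 0.759
v -3.851 -1.566 -0.893
v -2.372 -0.781 0.146
v -4.07 -1.048 -0.973
v -2.591 -0.263 0.066
v -4.433 -0.687 -0.729
v -2.954 0.098 0.31
v -4.771 -0.651 -0.274
v -3.293 0.134 0.764
v -4.926 -0.957 0.178
v -3.448 -0.172 1.217
v -4.825 -1.463 0.416
v -3.347 -0.678 1.455
v -4.516 -1.931 0.329
v -3.037 -1.146 1.367
v -4.142 -2.142 -0.043
v -2.664 -1.357 0.996
f 2 1 4
f 2 4 3
f 4 1 5
f 4 5 3
f 5 1 6
f 5 6 3
f 6 1 7
f 6 7 3
f 7 1 8
f 7 8 3
f 8 1 9
f 8 9 3
f 9 1 10
f 9 10 3
f 10 1 11
f 10 11 3
f 11 1 12
f 11 12 3
f 12 1 13
f 12 13 3
f 13 1 14
f 13 14 3
f 14 1 15
f 14 15 3
f 15 1 16
f 15 16 3
f 16 1 17
f 16 17 3
f 17 1 2
f 17 2 3
f 19 18 21
f 19 21 20
f 21 18 22
f 21 22 20
f 22 18 23
f 22 23 20
f 23 18 24
f 23 24 20
f 24 18 25
f 24 25 20
f 25 18 26
f 25 26 20
f 26 18 27
f 26 27 20
f 27 18 28
f 27 28 20
f 28 18 29
f 28 29 20
f 29 18 30
f 29 30 20
f 30 18 31
f 30 31 20
f 31 18 32
f 31 32 20
f 32 18 19
f 32 19 20
f 34 33 37
f 34 37 35
f 35 37 38
f 35 38 36
f 37 33 39
f 37 39 38
f 38 39 40
f 38 40 36
f 39 33 41
f 39 41 40
f 40 41 42
f 40 42 36
f 41 33 43
f 41 43 42
f 42 43 44
f 42 44 36
f 43 33 45
f 43 45 44
f 44 45 46
f 44 46 36
f 45 33 47
f 45 47 46
f 46 47 48
f 46 48 36
f 47 33 49
f 47 49 48
f 48 49 50
f 48 50 36
f 49 33 51
f 49 51 50
f 50 51 52
f 50 52 36
f 51 33 34
f 51 34 52
f 52 34 35
f 52 35 36



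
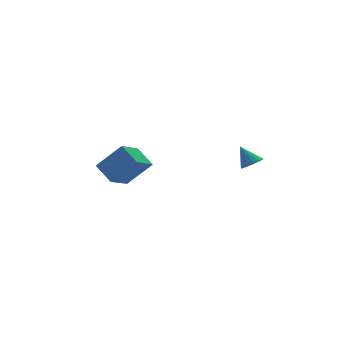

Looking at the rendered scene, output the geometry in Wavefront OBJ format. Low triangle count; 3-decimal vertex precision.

v 2.675 -3.926 2.061
v 3.307 -3.811 2.161
v 2.385 -3.154 2.999
v 3.223 -3.593 1.955
v 3.014 -3.451 1.774
v 2.727 -3.418 1.658
v 2.428 -3.502 1.635
v 2.186 -3.682 1.709
v 2.056 -3.919 1.863
v 2.067 -4.157 2.063
v 2.218 -4.343 2.262
v 2.474 -4.433 2.415
v 2.775 -4.407 2.487
v 3.054 -4.271 2.461
v 3.246 -4.056 2.343
v -1.183 1.579 0.546
v -1.521 2.764 1.291
v -2.438 2.113 -0.875
v -2.776 3.298 -0.13
v 0.116 2.462 -0.27
v -0.222 3.647 0.475
v -1.139 2.996 -1.691
v -1.477 4.181 -0.946
f 2 1 4
f 2 4 3
f 4 1 5
f 4 5 3
f 5 1 6
f 5 6 3
f 6 1 7
f 6 7 3
f 7 1 8
f 7 8 3
f 8 1 9
f 8 9 3
f 9 1 10
f 9 10 3
f 10 1 11
f 10 11 3
f 11 1 12
f 11 12 3
f 12 1 13
f 12 13 3
f 13 1 14
f 13 14 3
f 14 1 15
f 14 15 3
f 15 1 2
f 15 2 3
f 17 19 16
f 20 17 16
f 16 19 18
f 18 20 16
f 17 23 19
f 21 17 20
f 21 23 17
f 19 23 18
f 22 20 18
f 18 23 22
f 22 21 20
f 23 21 22



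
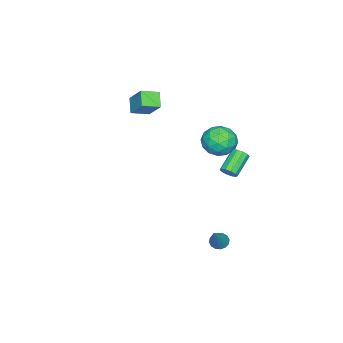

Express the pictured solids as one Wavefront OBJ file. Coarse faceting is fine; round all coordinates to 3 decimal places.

v -1.178 2.686 1.482
v -0.172 3.047 1.248
v -0.568 1.953 2.972
v 0.438 2.314 2.738
v -0.348 3.024 3.008
v -0.725 3.477 2.087
v -0.015 1.523 2.133
v -0.392 1.976 1.212
v 0.547 2.328 1.65
v 0.34 3.255 2.191
v -1.08 1.745 2.029
v -1.287 2.672 2.57
v -0.729 2.931 1.234
v -0.011 2.069 2.986
v -0.474 2.487 3.145
v 0.117 2.699 3.007
v -1.054 3.184 1.727
v -0.463 3.396 1.589
v -0.566 3.382 2.624
v -0.277 1.604 2.631
v 0.314 1.816 2.493
v -0.857 2.301 1.213
v -0.266 2.513 1.075
v -0.174 1.618 1.596
v 0.285 2.72 1.333
v 0.644 2.289 2.209
v 0.378 1.824 1.853
v 0.156 2.091 1.312
v 0.164 3.265 1.651
v 0.522 2.834 2.527
v 0.06 3.252 2.685
v -0.161 3.518 2.144
v 0.586 2.843 1.887
v -1.262 2.166 1.693
v -0.904 1.735 2.569
v -0.579 1.482 2.076
v -0.8 1.748 1.535
v -1.384 2.711 2.011
v -1.025 2.28 2.887
v -0.896 2.909 2.908
v -1.118 3.176 2.367
v -1.326 2.157 2.333
v -1.141 -3.464 3.54
v -0.616 -2.477 4.699
v -1.915 -2.675 3.22
v -1.389 -1.689 4.379
v -0.411 -3.031 2.841
v 0.115 -2.045 4
v -1.184 -2.243 2.521
v -0.659 -1.256 3.68
v 2.113 3.697 -4.266
v 2.558 3.665 -4.621
v 3.467 3.983 -2.594
v 2.487 3.952 -4.612
v 2.317 4.17 -4.511
v 2.091 4.261 -4.344
v 1.872 4.202 -4.156
v 1.717 4.007 -3.998
v 1.668 3.729 -3.911
v 1.739 3.443 -3.919
v 1.91 3.225 -4.02
v 2.135 3.133 -4.187
v 2.355 3.193 -4.375
v 2.509 3.387 -4.534
v 0.685 3.56 0.441
v 0.971 3.828 0.812
v -0.298 3.967 1.691
v -0.585 3.7 1.319
v 0.847 4.051 0.597
v -0.423 4.19 1.476
v 0.66 4.087 0.322
v -0.609 4.226 1.201
v 0.483 3.921 0.093
v -0.786 4.06 0.972
v 0.383 3.618 -0.004
v -0.886 3.757 0.875
v 0.398 3.293 0.069
v -0.871 3.432 0.948
v 0.523 3.07 0.284
v -0.747 3.209 1.163
v 0.709 3.034 0.559
v -0.56 3.173 1.438
v 0.886 3.2 0.788
v -0.383 3.339 1.667
v 0.986 3.503 0.885
v -0.283 3.642 1.764
f 1 38 17
f 38 12 41
f 17 41 6
f 38 41 17
f 1 17 13
f 17 6 18
f 13 18 2
f 17 18 13
f 1 13 22
f 13 2 23
f 22 23 8
f 13 23 22
f 1 22 34
f 22 8 37
f 34 37 11
f 22 37 34
f 1 34 38
f 34 11 42
f 38 42 12
f 34 42 38
f 2 18 29
f 18 6 32
f 29 32 10
f 18 32 29
f 6 41 19
f 41 12 40
f 19 40 5
f 41 40 19
f 12 42 39
f 42 11 35
f 39 35 3
f 42 35 39
f 11 37 36
f 37 8 24
f 36 24 7
f 37 24 36
f 8 23 28
f 23 2 25
f 28 25 9
f 23 25 28
f 4 30 16
f 30 10 31
f 16 31 5
f 30 31 16
f 4 16 14
f 16 5 15
f 14 15 3
f 16 15 14
f 4 14 21
f 14 3 20
f 21 20 7
f 14 20 21
f 4 21 26
f 21 7 27
f 26 27 9
f 21 27 26
f 4 26 30
f 26 9 33
f 30 33 10
f 26 33 30
f 5 31 19
f 31 10 32
f 19 32 6
f 31 32 19
f 3 15 39
f 15 5 40
f 39 40 12
f 15 40 39
f 7 20 36
f 20 3 35
f 36 35 11
f 20 35 36
f 9 27 28
f 27 7 24
f 28 24 8
f 27 24 28
f 10 33 29
f 33 9 25
f 29 25 2
f 33 25 29
f 44 46 43
f 47 44 43
f 43 46 45
f 45 47 43
f 44 50 46
f 48 44 47
f 48 50 44
f 46 50 45
f 49 47 45
f 45 50 49
f 49 48 47
f 50 48 49
f 52 51 54
f 52 54 53
f 54 51 55
f 54 55 53
f 55 51 56
f 55 56 53
f 56 51 57
f 56 57 53
f 57 51 58
f 57 58 53
f 58 51 59
f 58 59 53
f 59 51 60
f 59 60 53
f 60 51 61
f 60 61 53
f 61 51 62
f 61 62 53
f 62 51 63
f 62 63 53
f 63 51 64
f 63 64 53
f 64 51 52
f 64 52 53
f 66 65 69
f 66 69 67
f 67 69 70
f 67 70 68
f 69 65 71
f 69 71 70
f 70 71 72
f 70 72 68
f 71 65 73
f 71 73 72
f 72 73 74
f 72 74 68
f 73 65 75
f 73 75 74
f 74 75 76
f 74 76 68
f 75 65 77
f 75 77 76
f 76 77 78
f 76 78 68
f 77 65 79
f 77 79 78
f 78 79 80
f 78 80 68
f 79 65 81
f 79 81 80
f 80 81 82
f 80 82 68
f 81 65 83
f 81 83 82
f 82 83 84
f 82 84 68
f 83 65 85
f 83 85 84
f 84 85 86
f 84 86 68
f 85 65 66
f 85 66 86
f 86 66 67
f 86 67 68



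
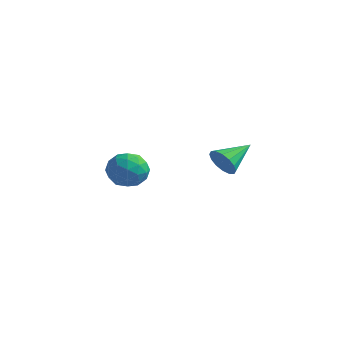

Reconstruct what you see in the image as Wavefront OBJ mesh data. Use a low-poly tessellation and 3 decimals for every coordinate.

v -3.714 2.323 -1.95
v -2.858 2.193 -1.391
v -4.302 0.867 -1.389
v -3.446 0.737 -0.83
v -4.122 1.473 -0.575
v -3.758 2.372 -0.922
v -3.402 0.688 -1.858
v -3.038 1.587 -2.205
v -2.666 1.182 -1.334
v -3.11 1.667 -0.541
v -4.05 1.393 -2.239
v -4.494 1.878 -1.446
v -3.234 2.386 -1.72
v -3.926 0.674 -1.06
v -4.323 1.107 -0.911
v -3.82 1.03 -0.582
v -3.763 2.491 -1.444
v -3.26 2.415 -1.115
v -4.003 1.991 -0.636
v -3.9 0.645 -1.665
v -3.397 0.569 -1.336
v -3.34 2.03 -2.198
v -2.837 1.953 -1.869
v -3.157 1.069 -2.144
v -2.618 1.715 -1.357
v -2.964 0.859 -1.028
v -2.938 0.83 -1.632
v -2.724 1.359 -1.836
v -2.88 2 -0.891
v -3.225 1.145 -0.562
v -3.622 1.577 -0.412
v -3.409 2.106 -0.616
v -2.766 1.406 -0.858
v -3.935 1.915 -2.218
v -4.28 1.06 -1.889
v -3.751 0.954 -2.164
v -3.538 1.483 -2.368
v -4.196 2.201 -1.752
v -4.542 1.345 -1.423
v -4.436 1.701 -0.944
v -4.222 2.23 -1.148
v -4.394 1.654 -1.922
v 1.895 1.418 0.446
v 2.379 1.595 -0.14
v 2.185 2.902 1.134
v 2.015 1.723 -0.261
v 1.62 1.769 -0.194
v 1.298 1.721 0.045
v 1.137 1.592 0.392
v 1.178 1.416 0.753
v 1.412 1.241 1.032
v 1.775 1.114 1.154
v 2.17 1.068 1.087
v 2.492 1.116 0.847
v 2.654 1.245 0.501
v 2.612 1.421 0.14
f 1 38 17
f 38 12 41
f 17 41 6
f 38 41 17
f 1 17 13
f 17 6 18
f 13 18 2
f 17 18 13
f 1 13 22
f 13 2 23
f 22 23 8
f 13 23 22
f 1 22 34
f 22 8 37
f 34 37 11
f 22 37 34
f 1 34 38
f 34 11 42
f 38 42 12
f 34 42 38
f 2 18 29
f 18 6 32
f 29 32 10
f 18 32 29
f 6 41 19
f 41 12 40
f 19 40 5
f 41 40 19
f 12 42 39
f 42 11 35
f 39 35 3
f 42 35 39
f 11 37 36
f 37 8 24
f 36 24 7
f 37 24 36
f 8 23 28
f 23 2 25
f 28 25 9
f 23 25 28
f 4 30 16
f 30 10 31
f 16 31 5
f 30 31 16
f 4 16 14
f 16 5 15
f 14 15 3
f 16 15 14
f 4 14 21
f 14 3 20
f 21 20 7
f 14 20 21
f 4 21 26
f 21 7 27
f 26 27 9
f 21 27 26
f 4 26 30
f 26 9 33
f 30 33 10
f 26 33 30
f 5 31 19
f 31 10 32
f 19 32 6
f 31 32 19
f 3 15 39
f 15 5 40
f 39 40 12
f 15 40 39
f 7 20 36
f 20 3 35
f 36 35 11
f 20 35 36
f 9 27 28
f 27 7 24
f 28 24 8
f 27 24 28
f 10 33 29
f 33 9 25
f 29 25 2
f 33 25 29
f 44 43 46
f 44 46 45
f 46 43 47
f 46 47 45
f 47 43 48
f 47 48 45
f 48 43 49
f 48 49 45
f 49 43 50
f 49 50 45
f 50 43 51
f 50 51 45
f 51 43 52
f 51 52 45
f 52 43 53
f 52 53 45
f 53 43 54
f 53 54 45
f 54 43 55
f 54 55 45
f 55 43 56
f 55 56 45
f 56 43 44
f 56 44 45



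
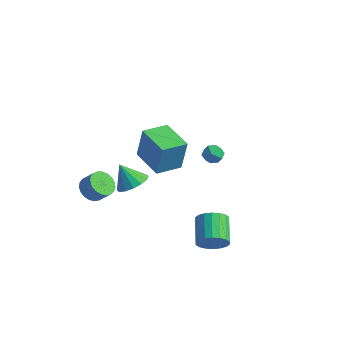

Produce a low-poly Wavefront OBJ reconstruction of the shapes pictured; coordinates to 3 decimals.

v 1.125 3.838 -0.728
v 1.456 3.532 -1.255
v 0.144 3.668 -1.245
v 0.475 3.362 -1.772
v 0.447 3.051 -1.152
v 1.054 3.156 -0.833
v 0.546 4.044 -1.667
v 1.153 4.149 -1.348
v 1.099 3.659 -1.836
v 1.037 3.045 -1.517
v 0.563 4.155 -0.983
v 0.501 3.541 -0.664
v -1.229 -0.648 -1.991
v -0.623 -1.297 -1.654
v -2.031 -0.772 -0.789
v -0.45 -0.866 -1.493
v -0.485 -0.376 -1.466
v -0.72 0.041 -1.58
v -1.091 0.273 -1.804
v -1.499 0.259 -2.078
v -1.835 0.001 -2.328
v -2.008 -0.43 -2.488
v -1.973 -0.92 -2.515
v -1.738 -1.337 -2.402
v -1.367 -1.569 -2.178
v -0.959 -1.555 -1.904
v -3.355 -1.533 -3.038
v -2.795 -1.967 -3.451
v -2.125 -1.821 -2.695
v -2.685 -1.387 -2.282
v -2.737 -1.65 -3.563
v -2.067 -1.504 -2.808
v -2.785 -1.313 -3.585
v -2.115 -1.168 -2.83
v -2.933 -1.014 -3.512
v -2.263 -0.869 -2.757
v -3.153 -0.805 -3.357
v -2.483 -0.66 -2.602
v -3.408 -0.722 -3.147
v -2.738 -0.576 -2.392
v -3.654 -0.779 -2.918
v -2.984 -0.633 -2.163
v -3.848 -0.966 -2.709
v -3.178 -0.82 -1.954
v -3.957 -1.251 -2.558
v -3.287 -1.106 -1.802
v -3.962 -1.585 -2.489
v -3.292 -1.44 -1.734
v -3.862 -1.91 -2.515
v -3.192 -1.764 -1.76
v -3.674 -2.17 -2.632
v -3.004 -2.024 -1.876
v -3.431 -2.319 -2.818
v -2.761 -2.174 -2.063
v -3.175 -2.333 -3.043
v -2.505 -2.187 -2.288
v -2.95 -2.208 -3.267
v -2.28 -2.062 -2.511
v -0.24 -1.448 1.42
v 0.033 -1.291 3.314
v 0.218 -0.021 1.236
v 0.491 0.136 3.13
v 1.569 -2.056 1.21
v 1.842 -1.899 3.104
v 2.027 -0.629 1.026
v 2.3 -0.472 2.92
v 4.101 -0.614 -4.054
v 4.512 0.02 -4.542
v 3.55 1.188 -3.835
v 3.139 0.554 -3.346
v 4.206 -0.089 -4.777
v 3.245 1.079 -4.07
v 3.88 -0.302 -4.869
v 2.918 0.866 -4.161
v 3.597 -0.577 -4.799
v 2.636 0.59 -4.091
v 3.414 -0.86 -4.581
v 2.453 0.308 -3.874
v 3.367 -1.093 -4.259
v 2.406 0.075 -3.552
v 3.466 -1.232 -3.897
v 2.504 -0.064 -3.189
v 3.69 -1.248 -3.565
v 2.728 -0.08 -2.858
v 3.995 -1.139 -3.33
v 3.034 0.029 -2.623
v 4.322 -0.926 -3.239
v 3.36 0.242 -2.531
v 4.604 -0.65 -3.309
v 3.643 0.517 -2.601
v 4.787 -0.368 -3.526
v 3.826 0.8 -2.819
v 4.834 -0.135 -3.848
v 3.873 1.033 -3.141
v 4.736 0.004 -4.211
v 3.774 1.172 -3.503
f 1 12 6
f 1 6 2
f 1 2 8
f 1 8 11
f 1 11 12
f 2 6 10
f 6 12 5
f 12 11 3
f 11 8 7
f 8 2 9
f 4 10 5
f 4 5 3
f 4 3 7
f 4 7 9
f 4 9 10
f 5 10 6
f 3 5 12
f 7 3 11
f 9 7 8
f 10 9 2
f 14 13 16
f 14 16 15
f 16 13 17
f 16 17 15
f 17 13 18
f 17 18 15
f 18 13 19
f 18 19 15
f 19 13 20
f 19 20 15
f 20 13 21
f 20 21 15
f 21 13 22
f 21 22 15
f 22 13 23
f 22 23 15
f 23 13 24
f 23 24 15
f 24 13 25
f 24 25 15
f 25 13 26
f 25 26 15
f 26 13 14
f 26 14 15
f 28 27 31
f 28 31 29
f 29 31 32
f 29 32 30
f 31 27 33
f 31 33 32
f 32 33 34
f 32 34 30
f 33 27 35
f 33 35 34
f 34 35 36
f 34 36 30
f 35 27 37
f 35 37 36
f 36 37 38
f 36 38 30
f 37 27 39
f 37 39 38
f 38 39 40
f 38 40 30
f 39 27 41
f 39 41 40
f 40 41 42
f 40 42 30
f 41 27 43
f 41 43 42
f 42 43 44
f 42 44 30
f 43 27 45
f 43 45 44
f 44 45 46
f 44 46 30
f 45 27 47
f 45 47 46
f 46 47 48
f 46 48 30
f 47 27 49
f 47 49 48
f 48 49 50
f 48 50 30
f 49 27 51
f 49 51 50
f 50 51 52
f 50 52 30
f 51 27 53
f 51 53 52
f 52 53 54
f 52 54 30
f 53 27 55
f 53 55 54
f 54 55 56
f 54 56 30
f 55 27 57
f 55 57 56
f 56 57 58
f 56 58 30
f 57 27 28
f 57 28 58
f 58 28 29
f 58 29 30
f 60 62 59
f 63 60 59
f 59 62 61
f 61 63 59
f 60 66 62
f 64 60 63
f 64 66 60
f 62 66 61
f 65 63 61
f 61 66 65
f 65 64 63
f 66 64 65
f 68 67 71
f 68 71 69
f 69 71 72
f 69 72 70
f 71 67 73
f 71 73 72
f 72 73 74
f 72 74 70
f 73 67 75
f 73 75 74
f 74 75 76
f 74 76 70
f 75 67 77
f 75 77 76
f 76 77 78
f 76 78 70
f 77 67 79
f 77 79 78
f 78 79 80
f 78 80 70
f 79 67 81
f 79 81 80
f 80 81 82
f 80 82 70
f 81 67 83
f 81 83 82
f 82 83 84
f 82 84 70
f 83 67 85
f 83 85 84
f 84 85 86
f 84 86 70
f 85 67 87
f 85 87 86
f 86 87 88
f 86 88 70
f 87 67 89
f 87 89 88
f 88 89 90
f 88 90 70
f 89 67 91
f 89 91 90
f 90 91 92
f 90 92 70
f 91 67 93
f 91 93 92
f 92 93 94
f 92 94 70
f 93 67 95
f 93 95 94
f 94 95 96
f 94 96 70
f 95 67 68
f 95 68 96
f 96 68 69
f 96 69 70



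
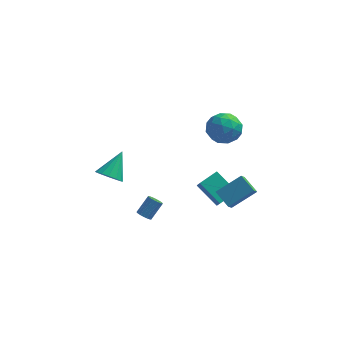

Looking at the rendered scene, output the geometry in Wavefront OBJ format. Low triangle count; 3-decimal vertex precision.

v 3.047 0.596 4.6
v 3.725 0.357 3.628
v 1.815 -0.837 4.092
v 2.493 -1.076 3.12
v 2.915 -1.32 4.226
v 3.676 -0.435 4.54
v 1.864 -0.045 3.18
v 2.625 0.84 3.494
v 2.994 -0.039 2.75
v 3.644 -0.827 3.397
v 1.896 0.347 4.323
v 2.546 -0.441 4.97
v 3.494 0.602 4.159
v 2.046 -1.082 3.561
v 2.294 -1.226 4.212
v 2.693 -1.366 3.64
v 3.465 0.136 4.695
v 3.864 -0.004 4.123
v 3.388 -0.99 4.475
v 1.676 -0.476 3.597
v 2.075 -0.616 3.025
v 2.847 0.886 4.08
v 3.246 0.746 3.508
v 2.152 0.51 3.245
v 3.463 0.229 3.071
v 2.739 -0.613 2.773
v 2.369 -0.007 2.808
v 2.816 0.513 2.992
v 3.845 -0.234 3.451
v 3.121 -1.076 3.153
v 3.369 -1.22 3.803
v 3.816 -0.7 3.988
v 3.415 -0.467 2.935
v 2.419 0.596 4.567
v 1.695 -0.246 4.269
v 1.724 0.22 3.732
v 2.171 0.74 3.917
v 2.801 0.133 4.947
v 2.077 -0.709 4.649
v 2.724 -0.993 4.728
v 3.171 -0.473 4.912
v 2.125 -0.013 4.785
v -4.311 -0.868 -1.16
v -3.477 -1.298 -1.094
v -3.689 0.548 0.2
v -3.424 -0.975 -1.454
v -3.608 -0.624 -1.735
v -3.981 -0.338 -1.863
v -4.442 -0.194 -1.802
v -4.868 -0.231 -1.569
v -5.144 -0.439 -1.227
v -5.197 -0.761 -0.867
v -5.013 -1.113 -0.585
v -4.64 -1.399 -0.458
v -4.179 -1.542 -0.519
v -3.754 -1.505 -0.751
v 3.652 -3.375 -0.998
v 3.507 -3.999 -0.352
v 2.789 -2.557 -0.402
v 2.644 -3.181 0.244
v 5.096 -2.619 0.056
v 4.951 -3.243 0.702
v 4.233 -1.801 0.652
v 4.088 -2.425 1.298
v -1.825 -2.748 -3.051
v -1.414 -3.084 -3.053
v -0.805 -2.348 -2.072
v -1.215 -2.012 -2.069
v -1.351 -2.923 -3.214
v -0.742 -2.186 -2.232
v -1.382 -2.727 -3.342
v -0.773 -1.99 -2.36
v -1.5 -2.535 -3.412
v -0.891 -1.799 -2.43
v -1.683 -2.386 -3.411
v -1.074 -1.649 -2.429
v -1.893 -2.308 -3.338
v -1.284 -1.572 -2.357
v -2.09 -2.318 -3.209
v -1.481 -1.581 -2.227
v -2.235 -2.412 -3.048
v -1.626 -1.676 -2.067
v -2.298 -2.574 -2.888
v -1.689 -1.837 -1.906
v -2.267 -2.77 -2.76
v -1.658 -2.033 -1.778
v -2.149 -2.961 -2.69
v -1.54 -2.225 -1.708
v -1.966 -3.111 -2.691
v -1.357 -2.374 -1.709
v -1.756 -3.188 -2.763
v -1.147 -2.452 -1.782
v -1.559 -3.179 -2.893
v -0.95 -2.442 -1.911
v 1.011 0.651 -2.708
v 1.268 0.125 -1.986
v 1.954 1.662 -2.308
v 2.211 1.136 -1.585
v 2.389 -0.196 -3.815
v 2.646 -0.722 -3.092
v 3.332 0.815 -3.414
v 3.589 0.289 -2.692
f 1 38 17
f 38 12 41
f 17 41 6
f 38 41 17
f 1 17 13
f 17 6 18
f 13 18 2
f 17 18 13
f 1 13 22
f 13 2 23
f 22 23 8
f 13 23 22
f 1 22 34
f 22 8 37
f 34 37 11
f 22 37 34
f 1 34 38
f 34 11 42
f 38 42 12
f 34 42 38
f 2 18 29
f 18 6 32
f 29 32 10
f 18 32 29
f 6 41 19
f 41 12 40
f 19 40 5
f 41 40 19
f 12 42 39
f 42 11 35
f 39 35 3
f 42 35 39
f 11 37 36
f 37 8 24
f 36 24 7
f 37 24 36
f 8 23 28
f 23 2 25
f 28 25 9
f 23 25 28
f 4 30 16
f 30 10 31
f 16 31 5
f 30 31 16
f 4 16 14
f 16 5 15
f 14 15 3
f 16 15 14
f 4 14 21
f 14 3 20
f 21 20 7
f 14 20 21
f 4 21 26
f 21 7 27
f 26 27 9
f 21 27 26
f 4 26 30
f 26 9 33
f 30 33 10
f 26 33 30
f 5 31 19
f 31 10 32
f 19 32 6
f 31 32 19
f 3 15 39
f 15 5 40
f 39 40 12
f 15 40 39
f 7 20 36
f 20 3 35
f 36 35 11
f 20 35 36
f 9 27 28
f 27 7 24
f 28 24 8
f 27 24 28
f 10 33 29
f 33 9 25
f 29 25 2
f 33 25 29
f 44 43 46
f 44 46 45
f 46 43 47
f 46 47 45
f 47 43 48
f 47 48 45
f 48 43 49
f 48 49 45
f 49 43 50
f 49 50 45
f 50 43 51
f 50 51 45
f 51 43 52
f 51 52 45
f 52 43 53
f 52 53 45
f 53 43 54
f 53 54 45
f 54 43 55
f 54 55 45
f 55 43 56
f 55 56 45
f 56 43 44
f 56 44 45
f 58 60 57
f 61 58 57
f 57 60 59
f 59 61 57
f 58 64 60
f 62 58 61
f 62 64 58
f 60 64 59
f 63 61 59
f 59 64 63
f 63 62 61
f 64 62 63
f 66 65 69
f 66 69 67
f 67 69 70
f 67 70 68
f 69 65 71
f 69 71 70
f 70 71 72
f 70 72 68
f 71 65 73
f 71 73 72
f 72 73 74
f 72 74 68
f 73 65 75
f 73 75 74
f 74 75 76
f 74 76 68
f 75 65 77
f 75 77 76
f 76 77 78
f 76 78 68
f 77 65 79
f 77 79 78
f 78 79 80
f 78 80 68
f 79 65 81
f 79 81 80
f 80 81 82
f 80 82 68
f 81 65 83
f 81 83 82
f 82 83 84
f 82 84 68
f 83 65 85
f 83 85 84
f 84 85 86
f 84 86 68
f 85 65 87
f 85 87 86
f 86 87 88
f 86 88 68
f 87 65 89
f 87 89 88
f 88 89 90
f 88 90 68
f 89 65 91
f 89 91 90
f 90 91 92
f 90 92 68
f 91 65 93
f 91 93 92
f 92 93 94
f 92 94 68
f 93 65 66
f 93 66 94
f 94 66 67
f 94 67 68
f 96 98 95
f 99 96 95
f 95 98 97
f 97 99 95
f 96 102 98
f 100 96 99
f 100 102 96
f 98 102 97
f 101 99 97
f 97 102 101
f 101 100 99
f 102 100 101



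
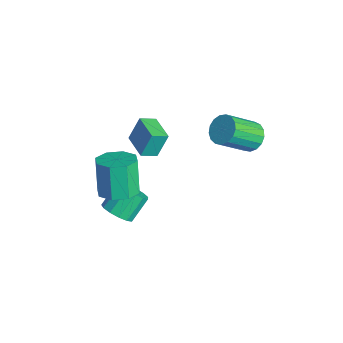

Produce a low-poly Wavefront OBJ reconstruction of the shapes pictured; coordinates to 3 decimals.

v -2.72 -2.56 2.654
v -2.778 -2.008 3.852
v -2.75 -1.78 2.294
v -2.808 -1.228 3.491
v -1.352 -2.492 2.689
v -1.41 -1.94 3.886
v -1.382 -1.712 2.328
v -1.44 -1.16 3.526
v -1.262 -3.586 0.479
v -0.37 -3.421 0.821
v -1.045 -3.249 2.502
v -1.938 -3.414 2.161
v -0.716 -2.796 0.618
v -1.392 -2.625 2.299
v -1.383 -2.634 0.334
v -2.058 -2.463 2.015
v -1.979 -3.03 0.135
v -2.654 -2.858 1.816
v -2.155 -3.751 0.138
v -2.83 -3.579 1.819
v -1.808 -4.375 0.341
v -2.484 -4.204 2.022
v -1.142 -4.537 0.625
v -1.817 -4.366 2.306
v -0.546 -4.142 0.824
v -1.221 -3.97 2.505
v -1.923 -3.465 -1.963
v -1.568 -3.909 -1.372
v -1.981 -2.978 -0.426
v -2.337 -2.535 -1.017
v -1.247 -3.612 -1.523
v -1.66 -2.682 -0.577
v -1.141 -3.269 -1.814
v -1.554 -2.339 -0.868
v -1.284 -2.989 -2.152
v -1.697 -2.058 -1.206
v -1.629 -2.859 -2.431
v -2.042 -1.929 -1.484
v -2.068 -2.922 -2.56
v -2.481 -1.992 -1.614
v -2.461 -3.157 -2.5
v -2.874 -2.227 -1.554
v -2.684 -3.491 -2.27
v -3.097 -2.56 -1.324
v -2.665 -3.816 -1.942
v -3.078 -2.885 -0.996
v -2.41 -4.029 -1.621
v -2.823 -3.099 -0.675
v -2.002 -4.064 -1.409
v -2.415 -3.134 -0.462
v -0.598 2.39 2.974
v -0.281 1.945 2.418
v -0.144 0.504 3.649
v -0.462 0.95 4.206
v 0.013 2.11 2.579
v 0.149 0.67 3.81
v 0.166 2.339 2.83
v 0.303 0.899 4.061
v 0.145 2.58 3.114
v 0.282 1.14 4.346
v -0.047 2.778 3.366
v 0.09 1.337 4.598
v -0.365 2.886 3.529
v -0.228 1.446 4.76
v -0.736 2.881 3.564
v -0.6 1.441 4.796
v -1.076 2.764 3.465
v -0.94 1.323 4.696
v -1.307 2.561 3.252
v -1.17 1.12 4.484
v -1.375 2.319 2.977
v -1.238 0.878 4.208
v -1.265 2.093 2.7
v -1.129 0.652 3.932
v -1.003 1.935 2.487
v -0.866 0.495 3.718
v -0.648 1.882 2.385
v -0.511 0.441 3.616
f 2 4 1
f 5 2 1
f 1 4 3
f 3 5 1
f 2 8 4
f 6 2 5
f 6 8 2
f 4 8 3
f 7 5 3
f 3 8 7
f 7 6 5
f 8 6 7
f 10 9 13
f 10 13 11
f 11 13 14
f 11 14 12
f 13 9 15
f 13 15 14
f 14 15 16
f 14 16 12
f 15 9 17
f 15 17 16
f 16 17 18
f 16 18 12
f 17 9 19
f 17 19 18
f 18 19 20
f 18 20 12
f 19 9 21
f 19 21 20
f 20 21 22
f 20 22 12
f 21 9 23
f 21 23 22
f 22 23 24
f 22 24 12
f 23 9 25
f 23 25 24
f 24 25 26
f 24 26 12
f 25 9 10
f 25 10 26
f 26 10 11
f 26 11 12
f 28 27 31
f 28 31 29
f 29 31 32
f 29 32 30
f 31 27 33
f 31 33 32
f 32 33 34
f 32 34 30
f 33 27 35
f 33 35 34
f 34 35 36
f 34 36 30
f 35 27 37
f 35 37 36
f 36 37 38
f 36 38 30
f 37 27 39
f 37 39 38
f 38 39 40
f 38 40 30
f 39 27 41
f 39 41 40
f 40 41 42
f 40 42 30
f 41 27 43
f 41 43 42
f 42 43 44
f 42 44 30
f 43 27 45
f 43 45 44
f 44 45 46
f 44 46 30
f 45 27 47
f 45 47 46
f 46 47 48
f 46 48 30
f 47 27 49
f 47 49 48
f 48 49 50
f 48 50 30
f 49 27 28
f 49 28 50
f 50 28 29
f 50 29 30
f 52 51 55
f 52 55 53
f 53 55 56
f 53 56 54
f 55 51 57
f 55 57 56
f 56 57 58
f 56 58 54
f 57 51 59
f 57 59 58
f 58 59 60
f 58 60 54
f 59 51 61
f 59 61 60
f 60 61 62
f 60 62 54
f 61 51 63
f 61 63 62
f 62 63 64
f 62 64 54
f 63 51 65
f 63 65 64
f 64 65 66
f 64 66 54
f 65 51 67
f 65 67 66
f 66 67 68
f 66 68 54
f 67 51 69
f 67 69 68
f 68 69 70
f 68 70 54
f 69 51 71
f 69 71 70
f 70 71 72
f 70 72 54
f 71 51 73
f 71 73 72
f 72 73 74
f 72 74 54
f 73 51 75
f 73 75 74
f 74 75 76
f 74 76 54
f 75 51 77
f 75 77 76
f 76 77 78
f 76 78 54
f 77 51 52
f 77 52 78
f 78 52 53
f 78 53 54



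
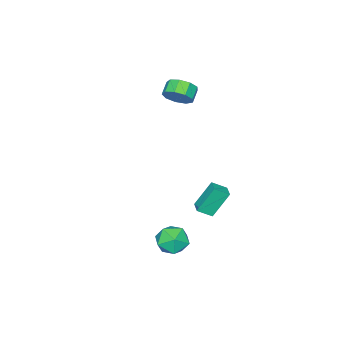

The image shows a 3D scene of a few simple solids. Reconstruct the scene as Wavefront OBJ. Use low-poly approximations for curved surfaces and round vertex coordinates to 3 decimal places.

v -2.803 2.618 -2.852
v -2.15 1.953 -2.287
v -2.191 3.299 -2.758
v -1.539 2.634 -2.193
v -1.901 2.046 -4.567
v -1.249 1.381 -4.002
v -1.29 2.727 -4.473
v -0.637 2.062 -3.908
v -3.52 -1.72 2.915
v -3.009 -1.549 3.746
v -3.809 -1.83 4.295
v -4.32 -2 3.465
v -3.337 -0.988 3.556
v -4.137 -1.268 4.106
v -3.75 -0.769 3.067
v -4.55 -1.049 3.616
v -4.056 -0.995 2.506
v -4.855 -1.275 3.055
v -4.11 -1.56 2.137
v -4.91 -1.84 2.686
v -3.889 -2.2 2.132
v -4.689 -2.48 2.681
v -3.495 -2.615 2.494
v -4.295 -2.896 3.043
v -3.113 -2.611 3.053
v -3.913 -2.892 3.602
v -2.921 -2.191 3.547
v -3.721 -2.471 4.097
v 2.781 4.047 -2.984
v 3.544 4.846 -2.837
v 4.076 2.794 -2.903
v 4.839 3.593 -2.756
v 4.099 3.375 -1.952
v 3.299 4.149 -2.002
v 4.321 3.491 -3.738
v 3.521 4.265 -3.788
v 4.496 4.502 -3.303
v 4.359 4.431 -2.199
v 3.261 3.209 -3.541
v 3.124 3.138 -2.437
f 2 4 1
f 5 2 1
f 1 4 3
f 3 5 1
f 2 8 4
f 6 2 5
f 6 8 2
f 4 8 3
f 7 5 3
f 3 8 7
f 7 6 5
f 8 6 7
f 10 9 13
f 10 13 11
f 11 13 14
f 11 14 12
f 13 9 15
f 13 15 14
f 14 15 16
f 14 16 12
f 15 9 17
f 15 17 16
f 16 17 18
f 16 18 12
f 17 9 19
f 17 19 18
f 18 19 20
f 18 20 12
f 19 9 21
f 19 21 20
f 20 21 22
f 20 22 12
f 21 9 23
f 21 23 22
f 22 23 24
f 22 24 12
f 23 9 25
f 23 25 24
f 24 25 26
f 24 26 12
f 25 9 27
f 25 27 26
f 26 27 28
f 26 28 12
f 27 9 10
f 27 10 28
f 28 10 11
f 28 11 12
f 29 40 34
f 29 34 30
f 29 30 36
f 29 36 39
f 29 39 40
f 30 34 38
f 34 40 33
f 40 39 31
f 39 36 35
f 36 30 37
f 32 38 33
f 32 33 31
f 32 31 35
f 32 35 37
f 32 37 38
f 33 38 34
f 31 33 40
f 35 31 39
f 37 35 36
f 38 37 30



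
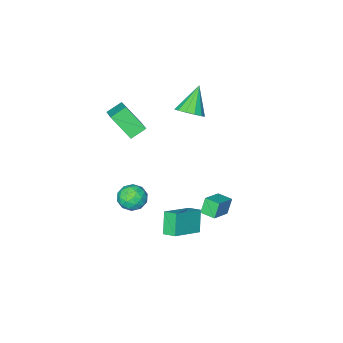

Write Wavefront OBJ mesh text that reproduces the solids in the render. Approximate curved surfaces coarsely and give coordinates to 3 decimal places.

v 0.422 -2.391 -2.332
v 0.814 -1.937 -3.009
v 1.726 -2.563 -1.691
v 2.118 -2.109 -2.368
v 1.576 -1.676 -1.787
v 0.771 -1.57 -2.183
v 1.769 -2.93 -2.517
v 0.964 -2.824 -2.913
v 1.647 -2.27 -3.123
v 1.528 -1.495 -2.672
v 1.012 -3.005 -2.028
v 0.893 -2.23 -1.577
v 0.504 -2.149 -2.727
v 2.036 -2.351 -1.973
v 1.718 -2.097 -1.632
v 1.949 -1.83 -2.03
v 0.478 -1.933 -2.242
v 0.709 -1.666 -2.639
v 1.156 -1.513 -1.921
v 1.831 -2.834 -2.061
v 2.062 -2.567 -2.458
v 0.591 -2.67 -2.67
v 0.822 -2.403 -3.068
v 1.384 -2.987 -2.779
v 1.224 -2.078 -3.191
v 1.99 -2.179 -2.814
v 1.785 -2.661 -2.902
v 1.312 -2.599 -3.135
v 1.154 -1.622 -2.926
v 1.92 -1.724 -2.55
v 1.602 -1.469 -2.208
v 1.128 -1.407 -2.441
v 1.643 -1.818 -2.993
v 0.62 -2.776 -2.15
v 1.386 -2.878 -1.774
v 1.412 -3.093 -2.259
v 0.938 -3.031 -2.492
v 0.55 -2.321 -1.886
v 1.316 -2.422 -1.509
v 1.228 -1.901 -1.565
v 0.755 -1.839 -1.798
v 0.897 -2.682 -1.707
v -3.144 -0.703 -4.61
v -3.563 -0.826 -3.644
v -3.432 0.17 -4.624
v -3.851 0.047 -3.658
v -1.909 -0.287 -4.022
v -2.328 -0.41 -3.056
v -2.197 0.586 -4.036
v -2.616 0.463 -3.07
v -0.466 -3.705 2.169
v 0.056 -4.812 3.475
v 0.321 -2.193 3.137
v 0.843 -3.3 4.443
v 0.437 -3.86 1.677
v 0.959 -4.967 2.983
v 1.224 -2.348 2.645
v 1.746 -3.455 3.951
v -2.945 -2.668 2.481
v -2.396 -2.295 3.044
v -4.035 -3.232 3.919
v -2.728 -1.953 2.927
v -3.128 -1.838 2.668
v -3.471 -1.987 2.351
v -3.646 -2.351 2.074
v -3.599 -2.817 1.927
v -3.345 -3.235 1.956
v -2.963 -3.473 2.151
v -2.576 -3.455 2.452
v -2.306 -3.187 2.761
v -2.239 -2.755 2.982
v 0.438 1.647 -2.732
v -0.065 1.06 -1.541
v 0.22 2.398 -2.454
v -0.284 1.811 -1.263
v 2.224 1.849 -1.877
v 1.72 1.262 -0.686
v 2.005 2.6 -1.599
v 1.502 2.013 -0.408
f 1 38 17
f 38 12 41
f 17 41 6
f 38 41 17
f 1 17 13
f 17 6 18
f 13 18 2
f 17 18 13
f 1 13 22
f 13 2 23
f 22 23 8
f 13 23 22
f 1 22 34
f 22 8 37
f 34 37 11
f 22 37 34
f 1 34 38
f 34 11 42
f 38 42 12
f 34 42 38
f 2 18 29
f 18 6 32
f 29 32 10
f 18 32 29
f 6 41 19
f 41 12 40
f 19 40 5
f 41 40 19
f 12 42 39
f 42 11 35
f 39 35 3
f 42 35 39
f 11 37 36
f 37 8 24
f 36 24 7
f 37 24 36
f 8 23 28
f 23 2 25
f 28 25 9
f 23 25 28
f 4 30 16
f 30 10 31
f 16 31 5
f 30 31 16
f 4 16 14
f 16 5 15
f 14 15 3
f 16 15 14
f 4 14 21
f 14 3 20
f 21 20 7
f 14 20 21
f 4 21 26
f 21 7 27
f 26 27 9
f 21 27 26
f 4 26 30
f 26 9 33
f 30 33 10
f 26 33 30
f 5 31 19
f 31 10 32
f 19 32 6
f 31 32 19
f 3 15 39
f 15 5 40
f 39 40 12
f 15 40 39
f 7 20 36
f 20 3 35
f 36 35 11
f 20 35 36
f 9 27 28
f 27 7 24
f 28 24 8
f 27 24 28
f 10 33 29
f 33 9 25
f 29 25 2
f 33 25 29
f 44 46 43
f 47 44 43
f 43 46 45
f 45 47 43
f 44 50 46
f 48 44 47
f 48 50 44
f 46 50 45
f 49 47 45
f 45 50 49
f 49 48 47
f 50 48 49
f 52 54 51
f 55 52 51
f 51 54 53
f 53 55 51
f 52 58 54
f 56 52 55
f 56 58 52
f 54 58 53
f 57 55 53
f 53 58 57
f 57 56 55
f 58 56 57
f 60 59 62
f 60 62 61
f 62 59 63
f 62 63 61
f 63 59 64
f 63 64 61
f 64 59 65
f 64 65 61
f 65 59 66
f 65 66 61
f 66 59 67
f 66 67 61
f 67 59 68
f 67 68 61
f 68 59 69
f 68 69 61
f 69 59 70
f 69 70 61
f 70 59 71
f 70 71 61
f 71 59 60
f 71 60 61
f 73 75 72
f 76 73 72
f 72 75 74
f 74 76 72
f 73 79 75
f 77 73 76
f 77 79 73
f 75 79 74
f 78 76 74
f 74 79 78
f 78 77 76
f 79 77 78

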